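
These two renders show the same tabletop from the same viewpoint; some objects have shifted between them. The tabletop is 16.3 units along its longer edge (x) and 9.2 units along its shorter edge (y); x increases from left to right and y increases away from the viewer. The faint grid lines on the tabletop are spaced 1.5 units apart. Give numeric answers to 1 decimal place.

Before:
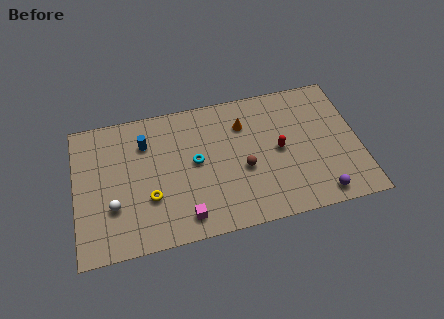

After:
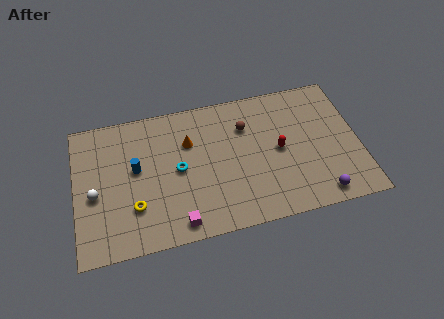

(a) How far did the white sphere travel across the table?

1.4

From (2.1, 3.0) to (1.1, 4.0), the white sphere covered √(1.0² + 1.0²) ≈ 1.4 units.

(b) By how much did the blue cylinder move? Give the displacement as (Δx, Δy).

(-0.6, -1.6)

The blue cylinder started near (4.1, 6.8) and ended near (3.5, 5.2).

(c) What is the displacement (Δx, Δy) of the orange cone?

(-3.2, -0.5)

From the two frames, the orange cone sits at roughly (9.8, 6.8) before and (6.6, 6.3) after.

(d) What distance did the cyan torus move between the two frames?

1.0

From (6.9, 4.9) to (5.9, 4.6), the cyan torus covered √(1.0² + 0.3²) ≈ 1.0 units.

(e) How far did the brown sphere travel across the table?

2.8

From (9.6, 3.8) to (9.9, 6.6), the brown sphere covered √(0.3² + 2.8²) ≈ 2.8 units.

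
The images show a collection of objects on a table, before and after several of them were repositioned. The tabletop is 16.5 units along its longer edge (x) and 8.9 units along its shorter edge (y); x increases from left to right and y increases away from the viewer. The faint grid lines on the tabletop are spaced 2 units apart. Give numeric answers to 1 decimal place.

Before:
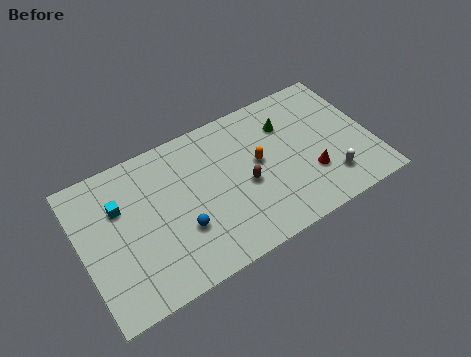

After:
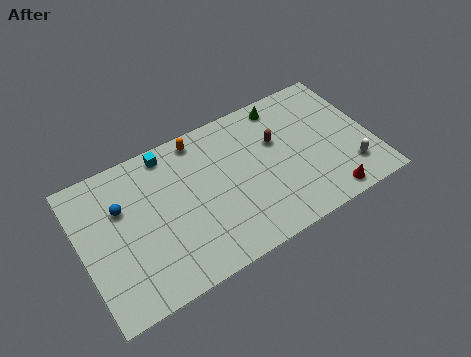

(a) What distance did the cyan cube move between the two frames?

3.6

The cyan cube moved from about (2.3, 6.0) to (5.3, 7.9), a distance of √(3.0² + 1.9²) ≈ 3.6.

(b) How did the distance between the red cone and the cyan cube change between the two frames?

-0.3

They were about 11.0 units apart before and 10.7 after — 0.3 units closer together.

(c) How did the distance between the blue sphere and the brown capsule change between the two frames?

+5.0

The distance was about 3.9 in the first image and 8.9 in the second, so they moved 5.0 units further apart.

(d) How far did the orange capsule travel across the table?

4.2

The orange capsule moved from about (10.1, 4.9) to (7.1, 7.9), a distance of √(3.0² + 3.0²) ≈ 4.2.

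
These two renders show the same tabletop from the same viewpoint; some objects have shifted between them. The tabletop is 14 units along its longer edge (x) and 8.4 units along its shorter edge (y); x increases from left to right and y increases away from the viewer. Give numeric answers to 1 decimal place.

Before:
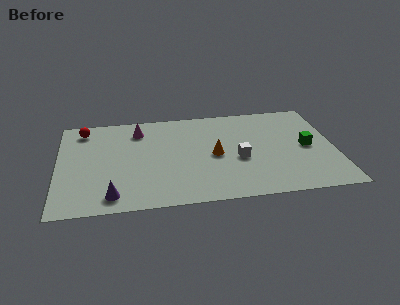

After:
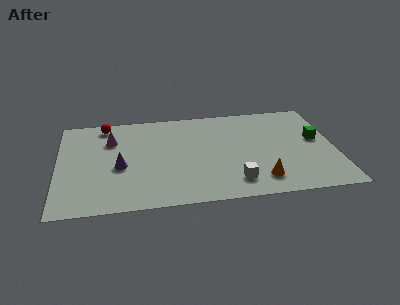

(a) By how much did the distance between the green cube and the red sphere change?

-0.7

Before: roughly 11.7 units apart; after: 11.0. That's 0.7 units closer together.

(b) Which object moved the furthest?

the orange cone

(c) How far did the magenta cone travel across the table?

1.6

The magenta cone was near (4.1, 6.7) before and (2.7, 6.0) after, so it travelled √(1.4² + 0.7²) ≈ 1.6 units.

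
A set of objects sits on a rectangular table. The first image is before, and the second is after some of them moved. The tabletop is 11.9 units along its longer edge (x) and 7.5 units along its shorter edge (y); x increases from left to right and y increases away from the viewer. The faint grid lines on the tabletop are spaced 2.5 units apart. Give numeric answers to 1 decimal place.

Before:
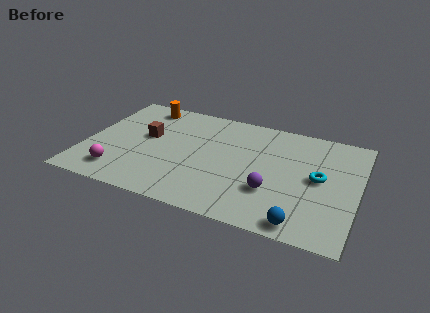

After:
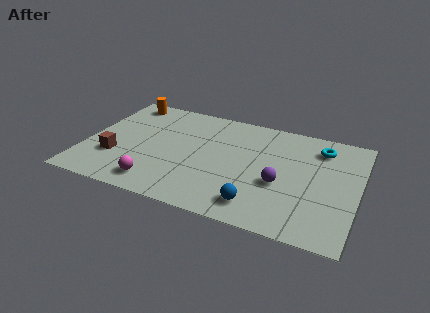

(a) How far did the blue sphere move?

2.0

The blue sphere was near (9.7, 0.8) before and (7.8, 1.3) after, so it travelled √(1.9² + 0.5²) ≈ 2.0 units.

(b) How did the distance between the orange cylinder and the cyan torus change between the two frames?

+0.4

The distance was about 8.4 in the first image and 8.8 in the second, so they moved 0.4 units further apart.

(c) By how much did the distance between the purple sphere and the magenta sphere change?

-1.2

The distance was about 6.7 in the first image and 5.5 in the second, so they moved 1.2 units closer together.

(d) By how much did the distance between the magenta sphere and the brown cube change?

-0.7

Before: roughly 3.0 units apart; after: 2.3. That's 0.7 units closer together.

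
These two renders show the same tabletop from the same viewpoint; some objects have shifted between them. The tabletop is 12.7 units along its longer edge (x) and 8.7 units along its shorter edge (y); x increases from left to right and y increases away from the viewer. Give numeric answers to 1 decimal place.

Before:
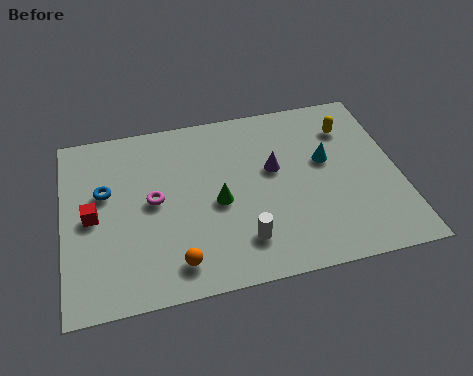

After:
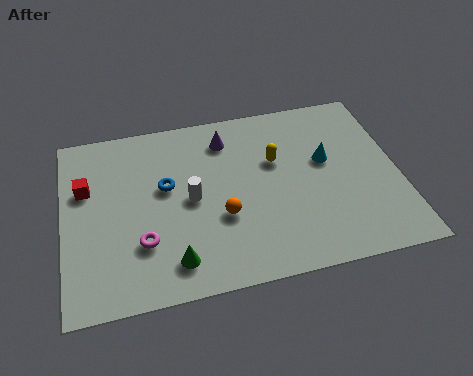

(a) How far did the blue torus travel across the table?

2.3

From (1.6, 5.3) to (3.9, 5.1), the blue torus covered √(2.3² + 0.2²) ≈ 2.3 units.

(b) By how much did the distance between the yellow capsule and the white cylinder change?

-2.9

The distance was about 6.4 in the first image and 3.5 in the second, so they moved 2.9 units closer together.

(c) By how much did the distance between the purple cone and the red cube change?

-1.4

They were about 7.0 units apart before and 5.6 after — 1.4 units closer together.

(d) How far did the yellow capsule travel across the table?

3.1

From (11.0, 6.6) to (8.1, 5.5), the yellow capsule covered √(2.9² + 1.1²) ≈ 3.1 units.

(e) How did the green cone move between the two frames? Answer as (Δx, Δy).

(-1.8, -2.4)

The green cone started near (5.8, 3.9) and ended near (4.0, 1.5).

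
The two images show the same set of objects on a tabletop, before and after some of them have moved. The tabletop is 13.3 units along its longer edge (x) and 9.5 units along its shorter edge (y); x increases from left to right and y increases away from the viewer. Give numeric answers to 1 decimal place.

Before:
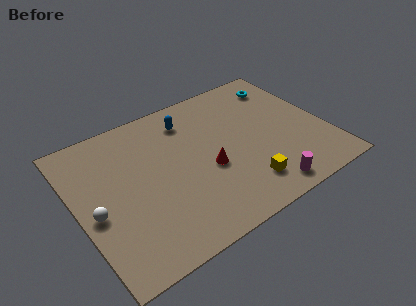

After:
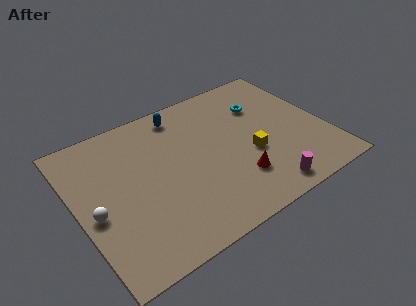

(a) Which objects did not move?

the white sphere and the magenta cylinder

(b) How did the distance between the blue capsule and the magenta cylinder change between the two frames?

+0.7

The distance was about 7.1 in the first image and 7.8 in the second, so they moved 0.7 units further apart.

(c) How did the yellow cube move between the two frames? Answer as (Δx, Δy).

(0.7, 1.8)

From the two frames, the yellow cube sits at roughly (8.4, 1.9) before and (9.1, 3.7) after.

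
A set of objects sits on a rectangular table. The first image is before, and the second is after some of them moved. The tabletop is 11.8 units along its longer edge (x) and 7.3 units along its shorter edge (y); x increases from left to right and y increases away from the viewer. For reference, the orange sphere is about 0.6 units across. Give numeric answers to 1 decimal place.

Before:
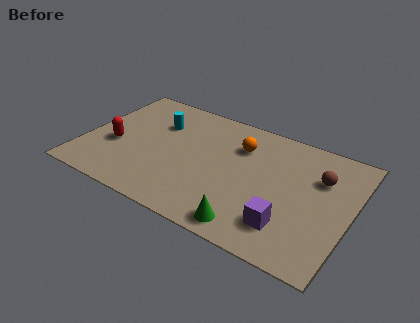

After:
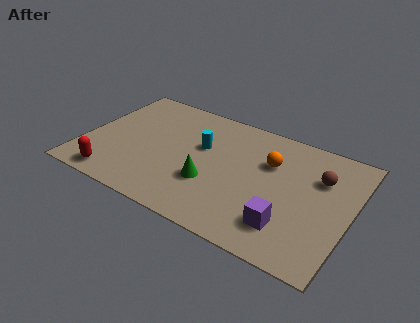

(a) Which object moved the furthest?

the green cone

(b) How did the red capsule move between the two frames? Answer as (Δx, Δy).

(0.3, -2.0)

The red capsule was at about (1.4, 2.9) and moved to about (1.7, 0.9).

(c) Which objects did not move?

the purple cube and the brown sphere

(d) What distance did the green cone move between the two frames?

2.6

The green cone moved from about (7.8, 0.9) to (5.8, 2.5), a distance of √(2.0² + 1.6²) ≈ 2.6.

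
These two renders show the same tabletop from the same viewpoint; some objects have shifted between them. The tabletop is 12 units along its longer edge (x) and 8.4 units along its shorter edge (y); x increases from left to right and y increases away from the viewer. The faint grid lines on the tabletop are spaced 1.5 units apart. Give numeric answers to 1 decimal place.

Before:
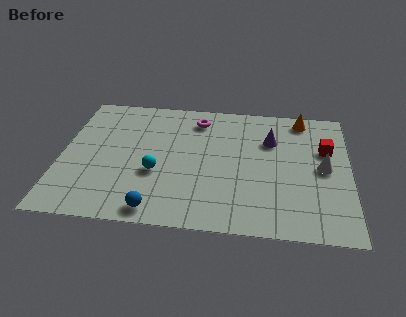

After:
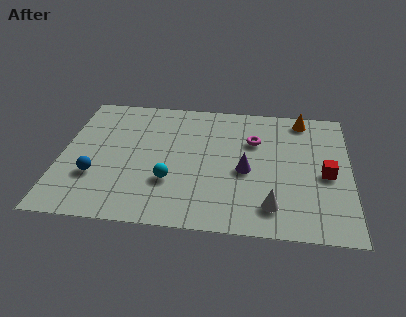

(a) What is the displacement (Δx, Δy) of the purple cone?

(-1.0, -2.1)

The purple cone was at about (8.7, 5.8) and moved to about (7.7, 3.7).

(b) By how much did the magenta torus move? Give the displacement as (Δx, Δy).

(2.4, -1.2)

The magenta torus was at about (5.6, 6.9) and moved to about (8.0, 5.7).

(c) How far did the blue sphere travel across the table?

3.2

The blue sphere was near (4.1, 0.9) before and (1.5, 2.7) after, so it travelled √(2.6² + 1.8²) ≈ 3.2 units.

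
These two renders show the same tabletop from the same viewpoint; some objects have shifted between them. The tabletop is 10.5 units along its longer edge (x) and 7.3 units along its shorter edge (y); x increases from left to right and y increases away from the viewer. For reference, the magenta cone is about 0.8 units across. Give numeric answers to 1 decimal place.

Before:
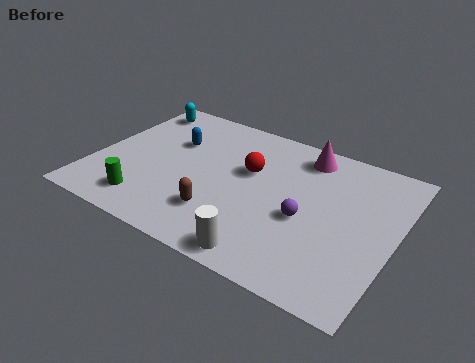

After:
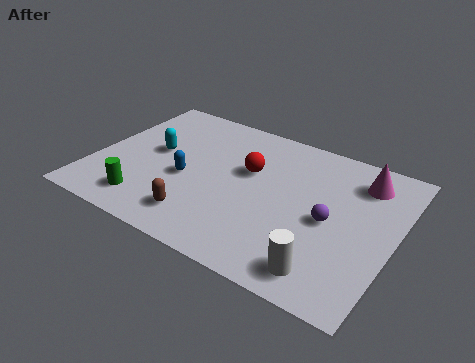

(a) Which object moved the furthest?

the cyan capsule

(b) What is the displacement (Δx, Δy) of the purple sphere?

(0.8, 0.3)

The purple sphere started near (7.5, 3.1) and ended near (8.3, 3.4).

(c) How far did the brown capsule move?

0.8

The brown capsule moved from about (4.7, 1.9) to (4.1, 1.4), a distance of √(0.6² + 0.5²) ≈ 0.8.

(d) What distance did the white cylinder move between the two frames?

2.0

From (6.5, 0.8) to (8.5, 1.1), the white cylinder covered √(2.0² + 0.3²) ≈ 2.0 units.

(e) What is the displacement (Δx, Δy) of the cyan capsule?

(1.1, -2.2)

From the two frames, the cyan capsule sits at roughly (0.9, 6.2) before and (2.0, 4.0) after.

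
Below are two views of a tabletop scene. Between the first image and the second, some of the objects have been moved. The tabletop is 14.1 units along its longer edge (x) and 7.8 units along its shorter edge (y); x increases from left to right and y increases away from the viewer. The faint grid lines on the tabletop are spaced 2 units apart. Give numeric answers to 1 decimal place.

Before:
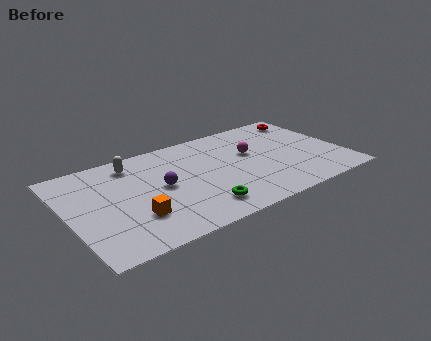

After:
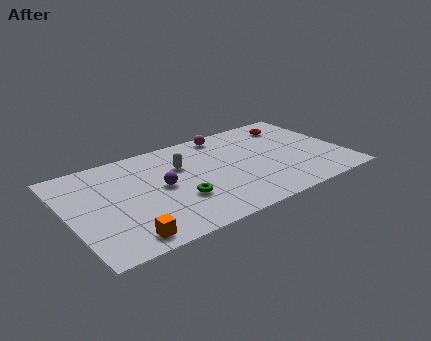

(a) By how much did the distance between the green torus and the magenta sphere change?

+0.8

Before: roughly 4.5 units apart; after: 5.3. That's 0.8 units further apart.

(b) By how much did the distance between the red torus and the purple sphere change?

-0.9

Before: roughly 8.6 units apart; after: 7.7. That's 0.9 units closer together.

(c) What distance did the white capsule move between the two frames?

2.6

The white capsule moved from about (3.6, 6.5) to (5.9, 5.2), a distance of √(2.3² + 1.3²) ≈ 2.6.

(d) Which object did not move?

the purple sphere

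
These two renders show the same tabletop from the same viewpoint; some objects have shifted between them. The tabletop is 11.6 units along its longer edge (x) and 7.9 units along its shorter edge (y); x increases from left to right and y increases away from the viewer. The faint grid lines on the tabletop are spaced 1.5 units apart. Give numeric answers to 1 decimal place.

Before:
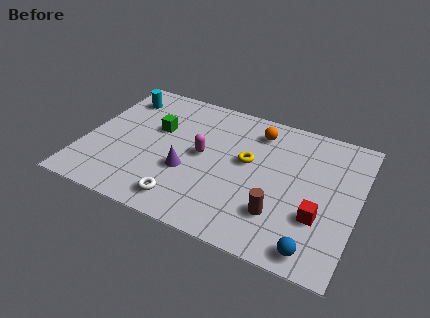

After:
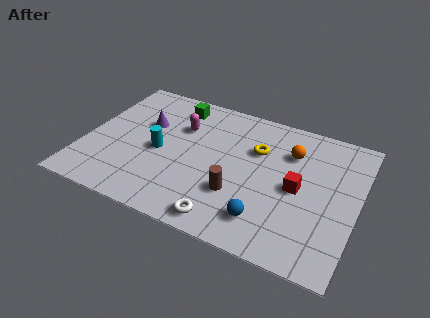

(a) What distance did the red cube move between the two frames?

1.6

From (10.1, 2.6) to (9.1, 3.8), the red cube covered √(1.0² + 1.2²) ≈ 1.6 units.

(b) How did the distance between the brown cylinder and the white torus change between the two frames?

-2.4

They were about 4.0 units apart before and 1.6 after — 2.4 units closer together.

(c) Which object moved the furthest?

the cyan cylinder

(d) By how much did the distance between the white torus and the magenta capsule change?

+2.2

They were about 2.9 units apart before and 5.1 after — 2.2 units further apart.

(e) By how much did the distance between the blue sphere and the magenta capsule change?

-0.4

The distance was about 6.0 in the first image and 5.6 in the second, so they moved 0.4 units closer together.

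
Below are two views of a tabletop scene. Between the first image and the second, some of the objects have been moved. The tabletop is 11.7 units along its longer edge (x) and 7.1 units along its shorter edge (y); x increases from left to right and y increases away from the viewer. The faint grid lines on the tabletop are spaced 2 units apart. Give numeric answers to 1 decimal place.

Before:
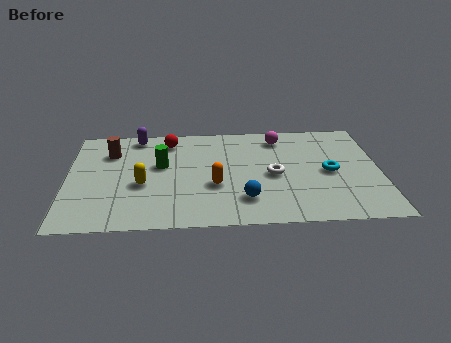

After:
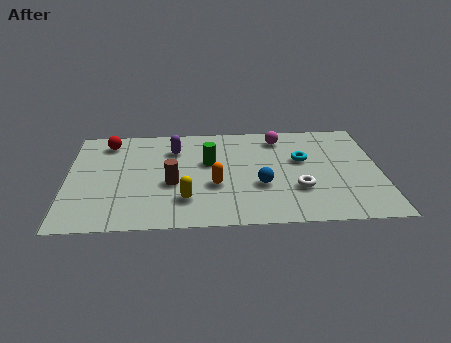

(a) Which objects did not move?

the magenta sphere and the orange capsule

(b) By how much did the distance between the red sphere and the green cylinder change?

+2.4

Before: roughly 1.7 units apart; after: 4.1. That's 2.4 units further apart.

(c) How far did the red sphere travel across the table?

2.3

From (3.8, 5.9) to (1.5, 5.9), the red sphere covered √(2.3² + 0.0²) ≈ 2.3 units.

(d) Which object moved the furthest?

the brown cylinder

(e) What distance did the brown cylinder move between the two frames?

3.3

From (1.6, 5.2) to (3.9, 2.9), the brown cylinder covered √(2.3² + 2.3²) ≈ 3.3 units.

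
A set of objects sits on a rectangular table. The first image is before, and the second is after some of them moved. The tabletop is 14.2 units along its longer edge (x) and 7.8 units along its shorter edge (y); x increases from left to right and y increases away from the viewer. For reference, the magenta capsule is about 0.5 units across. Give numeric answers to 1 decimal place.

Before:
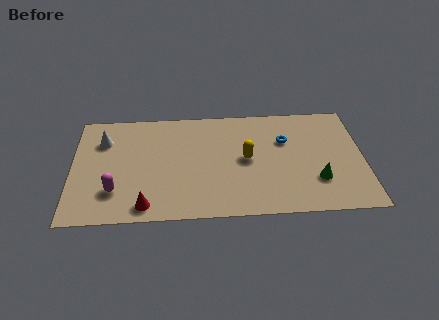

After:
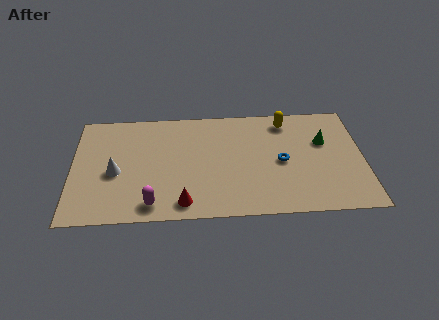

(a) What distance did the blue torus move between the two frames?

1.5

The blue torus moved from about (10.4, 5.2) to (10.2, 3.7), a distance of √(0.2² + 1.5²) ≈ 1.5.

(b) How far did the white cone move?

2.4

From (1.5, 5.7) to (2.1, 3.4), the white cone covered √(0.6² + 2.3²) ≈ 2.4 units.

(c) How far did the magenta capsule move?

2.1

The magenta capsule moved from about (2.1, 2.1) to (3.9, 1.1), a distance of √(1.8² + 1.0²) ≈ 2.1.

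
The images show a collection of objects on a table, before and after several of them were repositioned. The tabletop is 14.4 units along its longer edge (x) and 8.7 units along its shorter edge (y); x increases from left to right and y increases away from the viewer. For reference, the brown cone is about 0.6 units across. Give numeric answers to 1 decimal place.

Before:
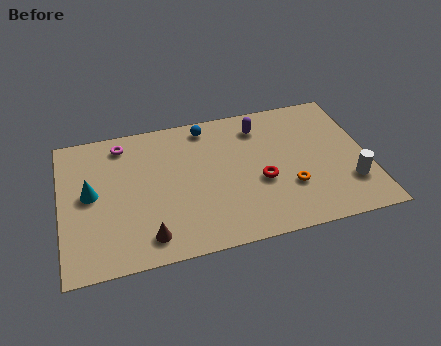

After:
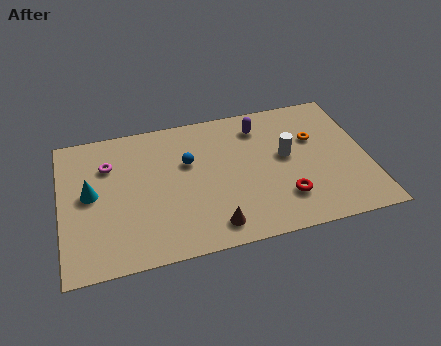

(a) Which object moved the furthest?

the white cylinder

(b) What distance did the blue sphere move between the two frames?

2.3

From (7.0, 7.6) to (6.0, 5.5), the blue sphere covered √(1.0² + 2.1²) ≈ 2.3 units.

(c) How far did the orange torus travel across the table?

3.1

From (10.6, 2.8) to (12.0, 5.6), the orange torus covered √(1.4² + 2.8²) ≈ 3.1 units.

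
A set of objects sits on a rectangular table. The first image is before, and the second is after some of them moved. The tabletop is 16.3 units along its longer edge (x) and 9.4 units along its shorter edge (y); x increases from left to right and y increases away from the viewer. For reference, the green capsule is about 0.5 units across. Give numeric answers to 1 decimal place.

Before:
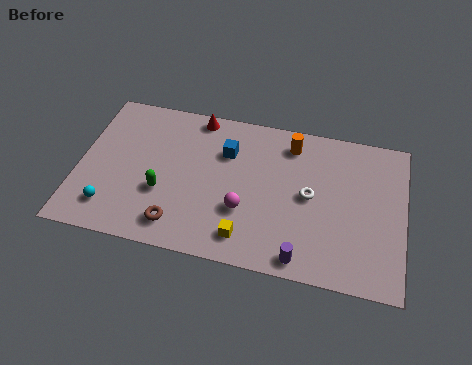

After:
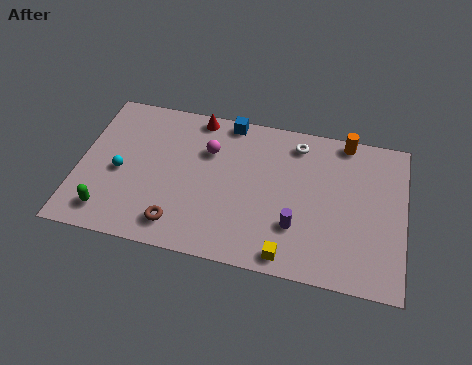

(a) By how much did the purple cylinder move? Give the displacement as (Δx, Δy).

(-0.4, 1.8)

From the two frames, the purple cylinder sits at roughly (11.4, 1.0) before and (11.0, 2.8) after.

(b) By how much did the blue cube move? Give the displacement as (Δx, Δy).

(0.0, 2.0)

The blue cube started near (7.3, 6.6) and ended near (7.3, 8.6).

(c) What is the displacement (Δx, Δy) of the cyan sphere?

(0.3, 2.3)

The cyan sphere started near (1.8, 1.9) and ended near (2.1, 4.2).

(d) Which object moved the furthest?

the magenta sphere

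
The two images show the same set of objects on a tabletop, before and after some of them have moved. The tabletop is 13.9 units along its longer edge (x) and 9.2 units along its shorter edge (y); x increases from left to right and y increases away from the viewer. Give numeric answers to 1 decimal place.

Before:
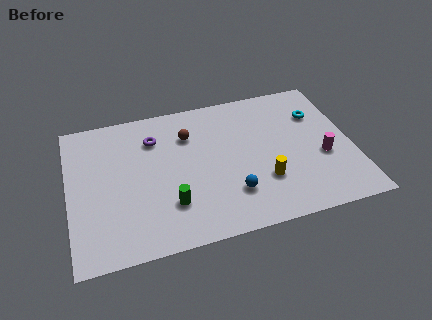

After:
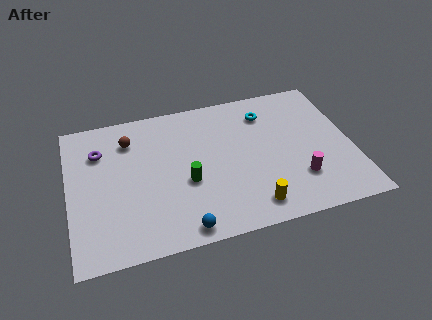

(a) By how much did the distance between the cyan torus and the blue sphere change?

+1.6

They were about 6.2 units apart before and 7.8 after — 1.6 units further apart.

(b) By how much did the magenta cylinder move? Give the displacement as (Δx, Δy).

(-1.3, -1.1)

The magenta cylinder was at about (12.4, 3.6) and moved to about (11.1, 2.5).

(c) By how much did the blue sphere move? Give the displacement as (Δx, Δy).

(-2.5, -1.5)

The blue sphere was at about (7.8, 2.4) and moved to about (5.3, 0.9).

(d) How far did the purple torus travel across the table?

2.7

The purple torus moved from about (4.3, 6.9) to (1.6, 6.7), a distance of √(2.7² + 0.2²) ≈ 2.7.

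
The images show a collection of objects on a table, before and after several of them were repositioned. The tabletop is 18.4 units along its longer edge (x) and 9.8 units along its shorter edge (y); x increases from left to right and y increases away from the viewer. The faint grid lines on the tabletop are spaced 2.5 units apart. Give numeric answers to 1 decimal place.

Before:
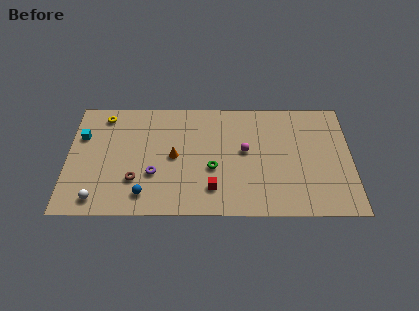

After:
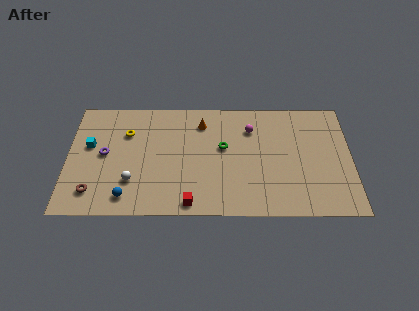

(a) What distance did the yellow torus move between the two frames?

2.1

The yellow torus was near (2.3, 8.4) before and (3.8, 6.9) after, so it travelled √(1.5² + 1.5²) ≈ 2.1 units.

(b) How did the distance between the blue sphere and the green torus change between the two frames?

+2.6

Before: roughly 4.9 units apart; after: 7.5. That's 2.6 units further apart.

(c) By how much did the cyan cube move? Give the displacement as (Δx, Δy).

(0.5, -0.8)

The cyan cube started near (0.9, 6.6) and ended near (1.4, 5.8).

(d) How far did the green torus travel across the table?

1.9

The green torus was near (9.4, 3.9) before and (10.1, 5.7) after, so it travelled √(0.7² + 1.8²) ≈ 1.9 units.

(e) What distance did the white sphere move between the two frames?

2.7

The white sphere was near (2.0, 1.3) before and (4.2, 2.8) after, so it travelled √(2.2² + 1.5²) ≈ 2.7 units.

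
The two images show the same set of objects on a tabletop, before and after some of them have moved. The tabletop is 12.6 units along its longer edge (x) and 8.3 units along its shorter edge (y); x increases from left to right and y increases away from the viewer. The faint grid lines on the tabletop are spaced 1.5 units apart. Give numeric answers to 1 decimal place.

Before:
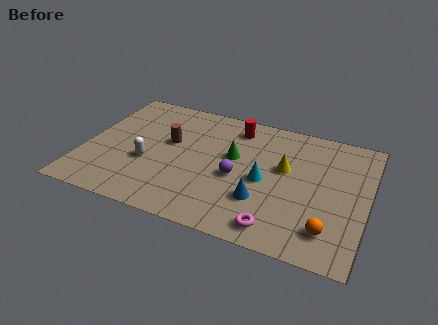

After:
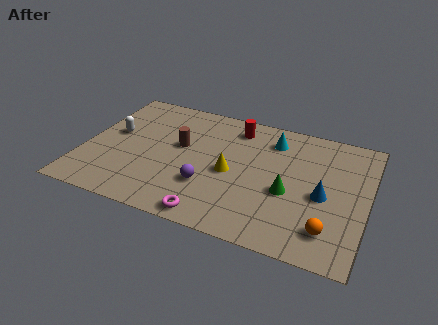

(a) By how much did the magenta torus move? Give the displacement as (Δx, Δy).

(-2.8, -0.3)

The magenta torus was at about (8.9, 1.1) and moved to about (6.1, 0.8).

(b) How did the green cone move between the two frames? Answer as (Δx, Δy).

(2.6, -1.5)

The green cone was at about (6.6, 4.9) and moved to about (9.2, 3.4).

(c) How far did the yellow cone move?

2.5

From (8.9, 4.9) to (6.6, 3.8), the yellow cone covered √(2.3² + 1.1²) ≈ 2.5 units.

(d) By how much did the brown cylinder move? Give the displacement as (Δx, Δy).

(0.5, -0.1)

From the two frames, the brown cylinder sits at roughly (3.7, 4.9) before and (4.2, 4.8) after.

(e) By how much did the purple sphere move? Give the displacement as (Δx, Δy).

(-1.2, -1.0)

From the two frames, the purple sphere sits at roughly (6.9, 3.6) before and (5.7, 2.6) after.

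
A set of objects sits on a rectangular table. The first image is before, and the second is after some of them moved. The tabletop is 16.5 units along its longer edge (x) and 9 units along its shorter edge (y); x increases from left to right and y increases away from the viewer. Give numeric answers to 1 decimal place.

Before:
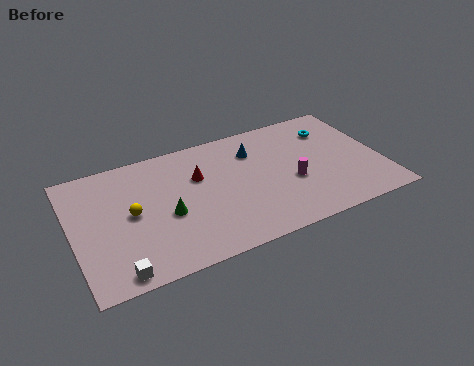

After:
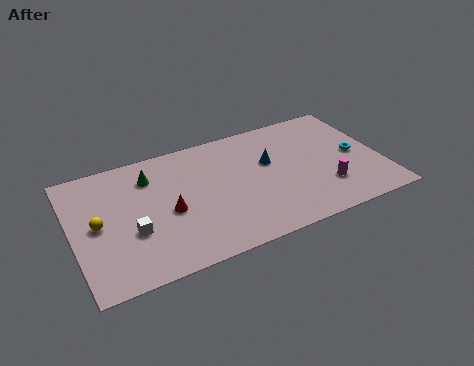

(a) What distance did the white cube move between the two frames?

2.6

From (2.0, 0.9) to (3.0, 3.3), the white cube covered √(1.0² + 2.4²) ≈ 2.6 units.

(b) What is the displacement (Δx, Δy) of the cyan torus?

(1.0, -2.4)

The cyan torus started near (14.2, 6.8) and ended near (15.2, 4.4).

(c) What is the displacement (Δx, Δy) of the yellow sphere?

(-1.8, -0.1)

The yellow sphere started near (3.1, 4.6) and ended near (1.3, 4.5).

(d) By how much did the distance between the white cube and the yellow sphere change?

-1.8

The distance was about 3.9 in the first image and 2.1 in the second, so they moved 1.8 units closer together.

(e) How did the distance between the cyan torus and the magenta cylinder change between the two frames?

-1.4

Before: roughly 4.1 units apart; after: 2.7. That's 1.4 units closer together.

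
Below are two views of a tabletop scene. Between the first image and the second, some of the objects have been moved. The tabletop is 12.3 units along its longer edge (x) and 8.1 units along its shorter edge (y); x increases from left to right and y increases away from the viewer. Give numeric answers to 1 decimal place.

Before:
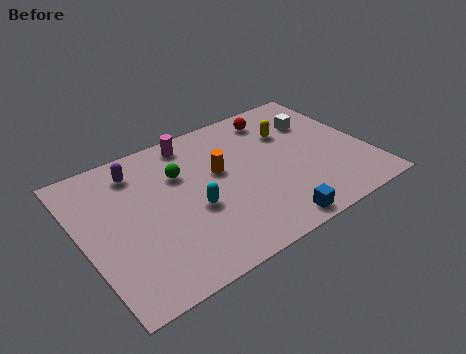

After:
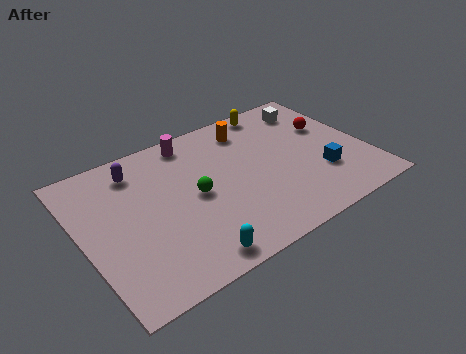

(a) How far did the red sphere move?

2.7

The red sphere was near (8.9, 6.8) before and (11.0, 5.1) after, so it travelled √(2.1² + 1.7²) ≈ 2.7 units.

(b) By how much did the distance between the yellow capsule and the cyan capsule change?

+2.9

The distance was about 5.2 in the first image and 8.1 in the second, so they moved 2.9 units further apart.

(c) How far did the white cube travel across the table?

0.9

The white cube moved from about (10.5, 5.7) to (10.6, 6.6), a distance of √(0.1² + 0.9²) ≈ 0.9.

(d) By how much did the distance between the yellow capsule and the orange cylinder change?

-1.9

They were about 3.4 units apart before and 1.5 after — 1.9 units closer together.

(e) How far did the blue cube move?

3.1

From (7.5, 0.8) to (10.1, 2.5), the blue cube covered √(2.6² + 1.7²) ≈ 3.1 units.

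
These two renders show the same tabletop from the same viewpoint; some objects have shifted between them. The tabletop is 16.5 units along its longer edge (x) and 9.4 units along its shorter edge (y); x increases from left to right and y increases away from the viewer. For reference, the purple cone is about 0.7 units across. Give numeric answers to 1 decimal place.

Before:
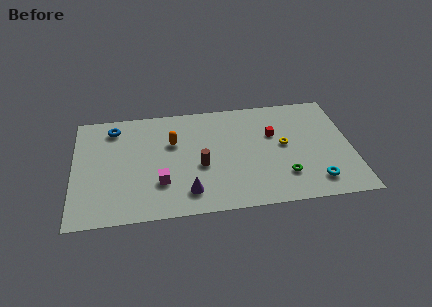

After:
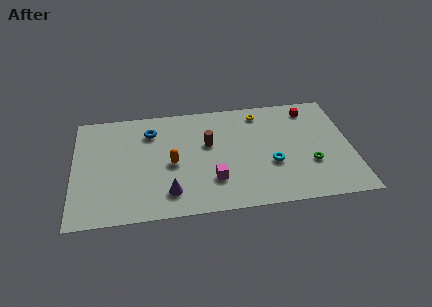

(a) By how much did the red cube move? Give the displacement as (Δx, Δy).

(2.3, 1.9)

The red cube was at about (11.9, 6.0) and moved to about (14.2, 7.9).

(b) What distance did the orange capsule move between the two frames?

1.8

The orange capsule was near (5.9, 6.1) before and (5.8, 4.3) after, so it travelled √(0.1² + 1.8²) ≈ 1.8 units.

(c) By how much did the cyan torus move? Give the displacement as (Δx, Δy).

(-2.5, 1.8)

The cyan torus was at about (14.2, 1.7) and moved to about (11.7, 3.5).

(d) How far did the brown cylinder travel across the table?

1.9

From (7.5, 3.9) to (8.0, 5.7), the brown cylinder covered √(0.5² + 1.8²) ≈ 1.9 units.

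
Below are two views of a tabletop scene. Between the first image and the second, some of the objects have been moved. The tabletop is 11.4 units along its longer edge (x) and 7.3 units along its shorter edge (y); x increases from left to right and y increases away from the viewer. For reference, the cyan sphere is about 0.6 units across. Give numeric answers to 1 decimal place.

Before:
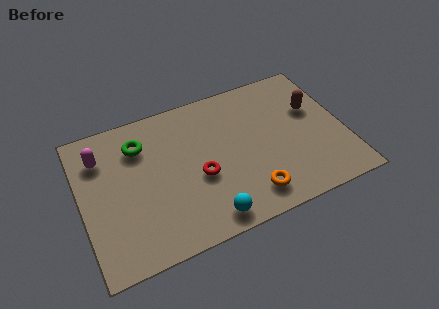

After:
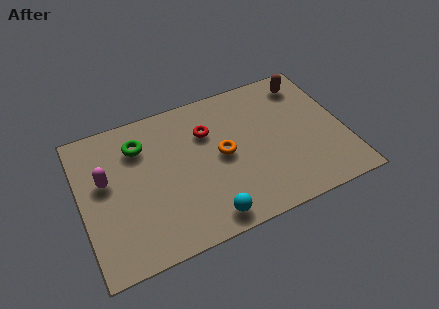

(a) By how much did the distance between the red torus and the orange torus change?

-1.1

The distance was about 2.6 in the first image and 1.5 in the second, so they moved 1.1 units closer together.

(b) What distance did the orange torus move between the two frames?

2.6

From (7.0, 1.3) to (6.1, 3.7), the orange torus covered √(0.9² + 2.4²) ≈ 2.6 units.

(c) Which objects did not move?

the cyan sphere and the green torus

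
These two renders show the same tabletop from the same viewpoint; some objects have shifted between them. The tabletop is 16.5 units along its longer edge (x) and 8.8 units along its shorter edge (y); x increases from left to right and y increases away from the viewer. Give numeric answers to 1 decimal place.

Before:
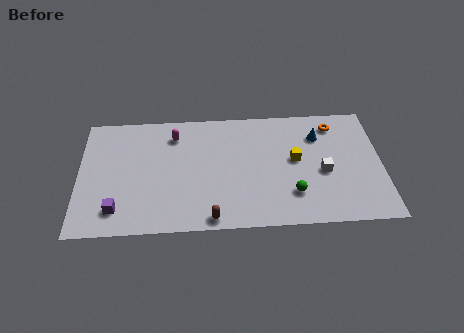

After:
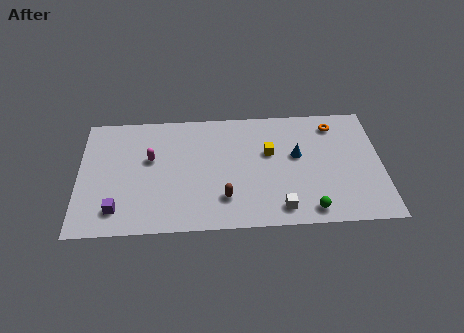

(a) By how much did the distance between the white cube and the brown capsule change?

-3.7

The distance was about 6.8 in the first image and 3.1 in the second, so they moved 3.7 units closer together.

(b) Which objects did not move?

the purple cube and the orange torus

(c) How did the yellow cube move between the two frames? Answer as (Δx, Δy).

(-1.4, 0.6)

The yellow cube started near (11.8, 4.8) and ended near (10.4, 5.4).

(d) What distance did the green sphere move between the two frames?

1.5

From (11.6, 2.3) to (12.5, 1.1), the green sphere covered √(0.9² + 1.2²) ≈ 1.5 units.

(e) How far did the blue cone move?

1.8

From (13.1, 6.5) to (11.9, 5.1), the blue cone covered √(1.2² + 1.4²) ≈ 1.8 units.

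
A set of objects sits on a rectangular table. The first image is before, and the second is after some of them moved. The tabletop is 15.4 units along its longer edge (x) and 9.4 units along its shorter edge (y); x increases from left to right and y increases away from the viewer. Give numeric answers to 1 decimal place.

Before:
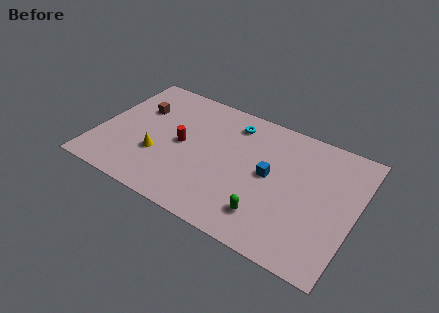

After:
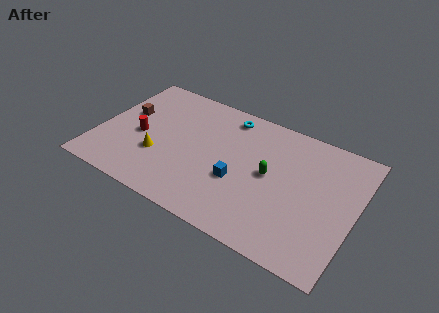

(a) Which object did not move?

the yellow cone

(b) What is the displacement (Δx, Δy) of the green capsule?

(-0.3, 2.9)

The green capsule started near (10.6, 2.0) and ended near (10.3, 4.9).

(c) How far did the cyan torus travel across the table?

0.6

The cyan torus was near (7.7, 7.7) before and (7.3, 8.1) after, so it travelled √(0.4² + 0.4²) ≈ 0.6 units.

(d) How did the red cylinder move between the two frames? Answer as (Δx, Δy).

(-2.5, -0.5)

The red cylinder was at about (5.0, 4.7) and moved to about (2.5, 4.2).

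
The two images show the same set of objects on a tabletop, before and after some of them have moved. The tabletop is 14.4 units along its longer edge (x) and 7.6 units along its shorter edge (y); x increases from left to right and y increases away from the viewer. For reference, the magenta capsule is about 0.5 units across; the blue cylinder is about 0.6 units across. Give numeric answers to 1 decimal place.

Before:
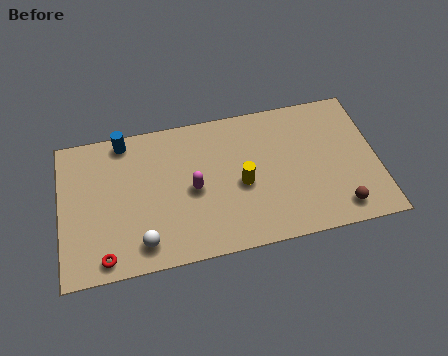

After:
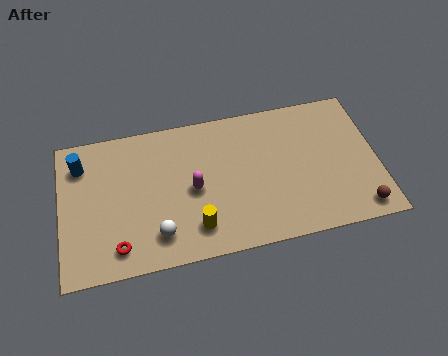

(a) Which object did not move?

the magenta capsule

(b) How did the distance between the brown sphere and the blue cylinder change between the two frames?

+2.3

The distance was about 11.0 in the first image and 13.3 in the second, so they moved 2.3 units further apart.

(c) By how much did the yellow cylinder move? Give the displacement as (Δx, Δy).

(-2.2, -1.8)

The yellow cylinder was at about (8.2, 3.4) and moved to about (6.0, 1.6).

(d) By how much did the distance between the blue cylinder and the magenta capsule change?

+1.1

The distance was about 4.4 in the first image and 5.5 in the second, so they moved 1.1 units further apart.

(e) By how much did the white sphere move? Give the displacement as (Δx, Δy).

(0.7, 0.3)

The white sphere started near (3.6, 1.3) and ended near (4.3, 1.6).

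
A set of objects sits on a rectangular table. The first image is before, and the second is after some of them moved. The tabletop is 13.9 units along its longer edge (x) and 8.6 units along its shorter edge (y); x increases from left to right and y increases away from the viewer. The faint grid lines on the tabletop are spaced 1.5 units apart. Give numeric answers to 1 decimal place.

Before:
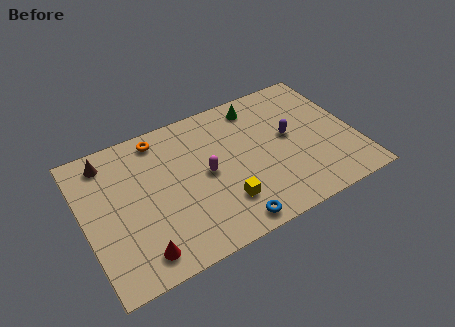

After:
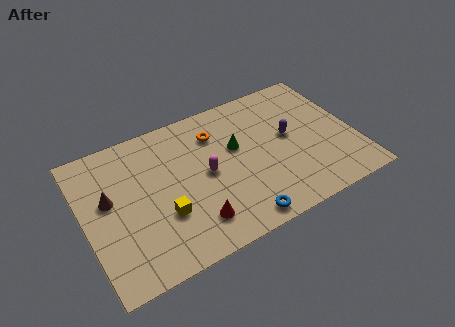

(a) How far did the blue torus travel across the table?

0.5

From (6.9, 0.9) to (7.4, 0.9), the blue torus covered √(0.5² + 0.0²) ≈ 0.5 units.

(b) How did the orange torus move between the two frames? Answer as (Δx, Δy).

(2.8, -1.0)

The orange torus was at about (4.2, 7.5) and moved to about (7.0, 6.5).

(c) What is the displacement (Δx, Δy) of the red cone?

(2.8, 0.5)

From the two frames, the red cone sits at roughly (2.4, 1.3) before and (5.2, 1.8) after.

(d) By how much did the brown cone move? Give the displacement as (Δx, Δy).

(-0.2, -2.3)

The brown cone started near (1.5, 7.3) and ended near (1.3, 5.0).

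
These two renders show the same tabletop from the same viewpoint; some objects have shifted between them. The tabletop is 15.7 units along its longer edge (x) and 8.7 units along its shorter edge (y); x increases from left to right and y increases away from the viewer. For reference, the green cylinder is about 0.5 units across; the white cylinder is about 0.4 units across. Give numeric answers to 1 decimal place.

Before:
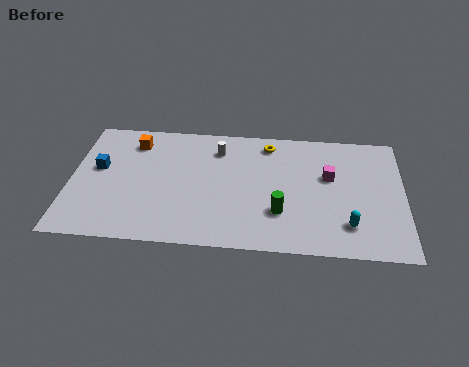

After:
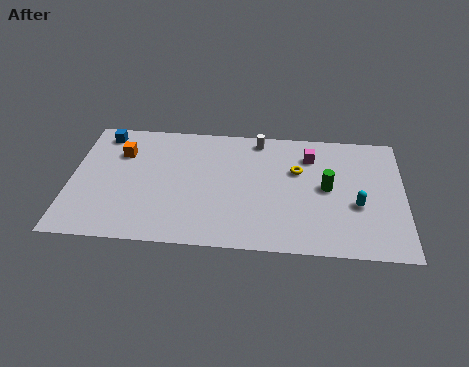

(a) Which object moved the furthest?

the green cylinder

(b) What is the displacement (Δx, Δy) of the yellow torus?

(1.4, -1.8)

The yellow torus was at about (9.3, 7.4) and moved to about (10.7, 5.6).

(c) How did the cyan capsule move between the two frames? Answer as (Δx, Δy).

(0.4, 1.4)

The cyan capsule was at about (13.1, 2.0) and moved to about (13.5, 3.4).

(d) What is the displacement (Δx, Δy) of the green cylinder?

(2.2, 1.9)

From the two frames, the green cylinder sits at roughly (9.9, 2.6) before and (12.1, 4.5) after.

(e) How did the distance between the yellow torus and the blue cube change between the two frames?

+1.1

The distance was about 8.4 in the first image and 9.5 in the second, so they moved 1.1 units further apart.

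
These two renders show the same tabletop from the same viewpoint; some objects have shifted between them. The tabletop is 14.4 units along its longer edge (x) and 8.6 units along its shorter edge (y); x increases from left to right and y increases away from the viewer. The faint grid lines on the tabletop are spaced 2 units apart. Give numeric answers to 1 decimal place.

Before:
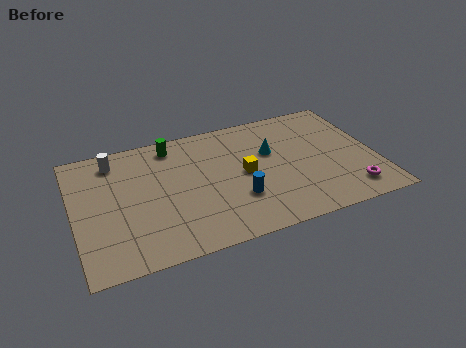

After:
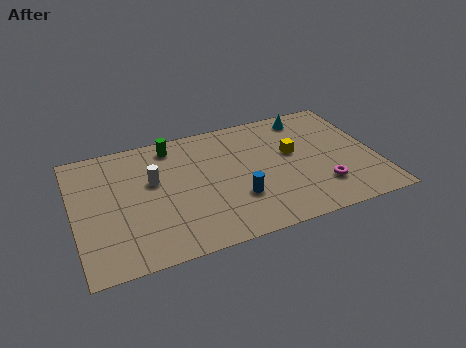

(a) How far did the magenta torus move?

1.5

The magenta torus moved from about (12.9, 1.5) to (11.6, 2.2), a distance of √(1.3² + 0.7²) ≈ 1.5.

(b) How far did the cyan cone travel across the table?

2.8

From (9.5, 5.4) to (11.5, 7.4), the cyan cone covered √(2.0² + 2.0²) ≈ 2.8 units.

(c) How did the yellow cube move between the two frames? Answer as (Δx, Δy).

(2.4, 0.7)

The yellow cube started near (8.1, 4.3) and ended near (10.5, 5.0).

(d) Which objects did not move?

the blue cylinder and the green cylinder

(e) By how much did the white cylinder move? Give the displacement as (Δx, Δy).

(1.7, -2.0)

From the two frames, the white cylinder sits at roughly (2.1, 7.2) before and (3.8, 5.2) after.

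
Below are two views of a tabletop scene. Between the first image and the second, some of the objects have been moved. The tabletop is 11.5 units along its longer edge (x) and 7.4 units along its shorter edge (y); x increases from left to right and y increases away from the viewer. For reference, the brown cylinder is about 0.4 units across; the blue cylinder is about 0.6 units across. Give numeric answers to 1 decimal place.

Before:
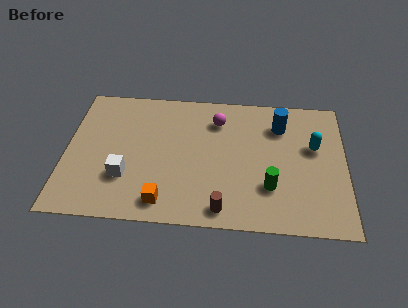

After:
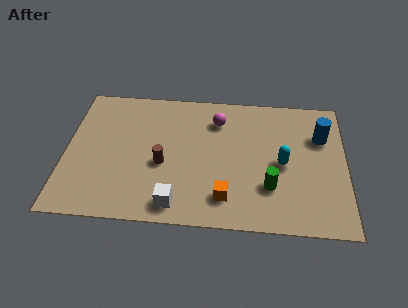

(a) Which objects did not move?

the magenta sphere and the green cylinder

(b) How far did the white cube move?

2.5

The white cube was near (2.5, 2.3) before and (4.6, 1.0) after, so it travelled √(2.1² + 1.3²) ≈ 2.5 units.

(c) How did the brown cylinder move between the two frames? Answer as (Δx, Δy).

(-2.5, 2.2)

The brown cylinder started near (6.5, 0.9) and ended near (4.0, 3.1).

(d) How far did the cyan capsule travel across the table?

1.6

From (10.2, 4.5) to (8.9, 3.5), the cyan capsule covered √(1.3² + 1.0²) ≈ 1.6 units.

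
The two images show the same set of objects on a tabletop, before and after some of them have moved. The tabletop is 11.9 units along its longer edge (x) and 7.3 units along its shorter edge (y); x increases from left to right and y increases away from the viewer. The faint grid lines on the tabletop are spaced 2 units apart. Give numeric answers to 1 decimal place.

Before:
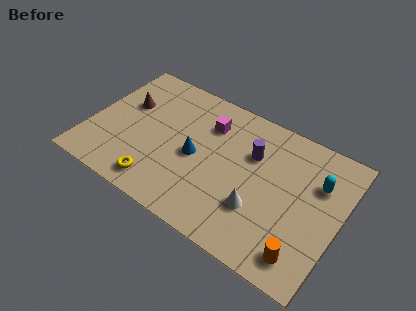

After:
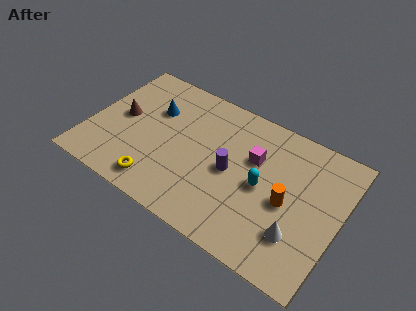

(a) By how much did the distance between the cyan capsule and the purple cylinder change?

-1.6

Before: roughly 3.1 units apart; after: 1.5. That's 1.6 units closer together.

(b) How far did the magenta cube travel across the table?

2.4

From (5.4, 5.4) to (7.7, 4.7), the magenta cube covered √(2.3² + 0.7²) ≈ 2.4 units.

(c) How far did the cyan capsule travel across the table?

2.8

The cyan capsule moved from about (10.7, 5.0) to (8.3, 3.5), a distance of √(2.4² + 1.5²) ≈ 2.8.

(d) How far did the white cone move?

1.9

The white cone moved from about (8.3, 2.3) to (10.2, 2.0), a distance of √(1.9² + 0.3²) ≈ 1.9.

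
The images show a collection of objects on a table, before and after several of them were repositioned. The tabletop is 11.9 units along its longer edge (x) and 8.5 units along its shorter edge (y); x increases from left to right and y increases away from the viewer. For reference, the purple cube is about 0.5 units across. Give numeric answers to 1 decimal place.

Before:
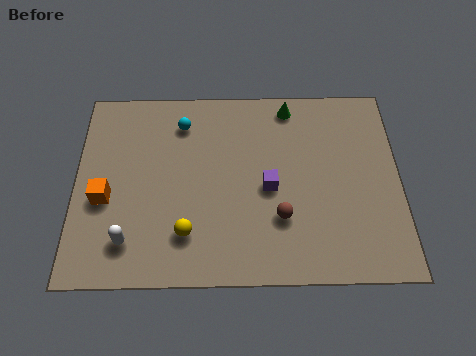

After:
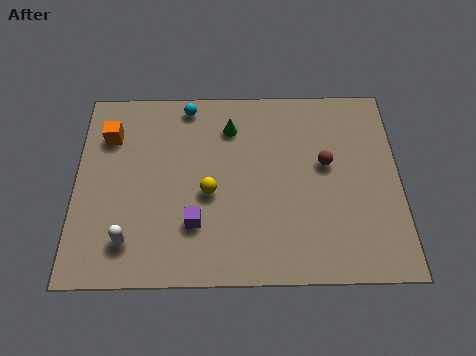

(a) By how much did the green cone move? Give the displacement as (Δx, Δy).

(-2.2, -0.9)

From the two frames, the green cone sits at roughly (7.9, 7.5) before and (5.7, 6.6) after.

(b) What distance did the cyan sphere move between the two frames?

0.8

The cyan sphere moved from about (3.9, 6.8) to (4.1, 7.6), a distance of √(0.2² + 0.8²) ≈ 0.8.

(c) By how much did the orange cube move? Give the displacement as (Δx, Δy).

(0.1, 2.8)

The orange cube started near (1.1, 3.5) and ended near (1.2, 6.3).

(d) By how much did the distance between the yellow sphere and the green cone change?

-3.7

They were about 6.7 units apart before and 3.0 after — 3.7 units closer together.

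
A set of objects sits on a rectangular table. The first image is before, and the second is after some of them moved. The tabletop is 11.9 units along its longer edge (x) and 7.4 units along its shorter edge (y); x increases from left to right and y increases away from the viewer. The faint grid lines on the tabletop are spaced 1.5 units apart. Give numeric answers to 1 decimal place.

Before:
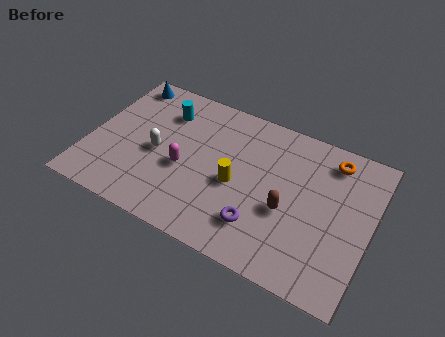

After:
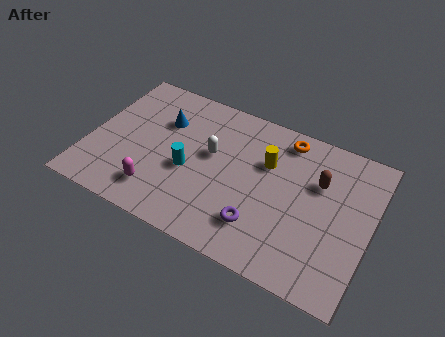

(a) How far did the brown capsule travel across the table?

2.2

The brown capsule moved from about (8.5, 3.0) to (9.6, 4.9), a distance of √(1.1² + 1.9²) ≈ 2.2.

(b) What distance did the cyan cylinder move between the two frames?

2.9

The cyan cylinder was near (2.9, 5.6) before and (4.3, 3.1) after, so it travelled √(1.4² + 2.5²) ≈ 2.9 units.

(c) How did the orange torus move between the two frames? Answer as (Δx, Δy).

(-2.0, 0.2)

From the two frames, the orange torus sits at roughly (10.0, 6.2) before and (8.0, 6.4) after.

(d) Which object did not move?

the purple torus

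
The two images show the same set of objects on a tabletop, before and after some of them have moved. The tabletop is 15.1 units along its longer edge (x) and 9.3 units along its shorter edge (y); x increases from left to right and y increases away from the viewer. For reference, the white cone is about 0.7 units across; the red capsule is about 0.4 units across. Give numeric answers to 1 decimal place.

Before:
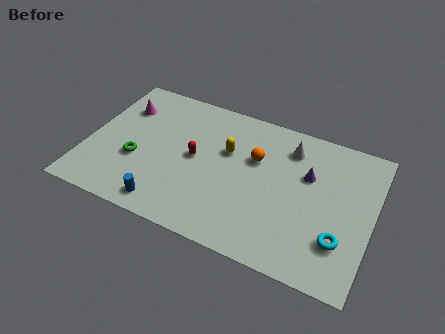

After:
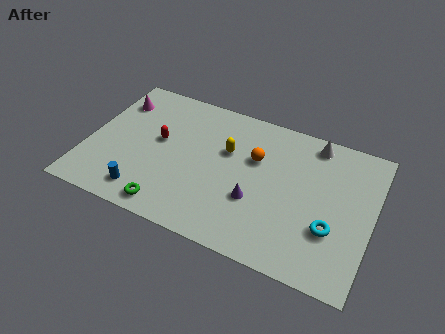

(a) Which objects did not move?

the orange sphere and the yellow capsule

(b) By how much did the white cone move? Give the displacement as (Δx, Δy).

(1.2, 0.8)

The white cone started near (10.5, 7.4) and ended near (11.7, 8.2).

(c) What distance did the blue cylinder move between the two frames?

1.2

The blue cylinder was near (4.6, 1.2) before and (3.4, 1.5) after, so it travelled √(1.2² + 0.3²) ≈ 1.2 units.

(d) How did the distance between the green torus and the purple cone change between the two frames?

-4.4

They were about 9.2 units apart before and 4.8 after — 4.4 units closer together.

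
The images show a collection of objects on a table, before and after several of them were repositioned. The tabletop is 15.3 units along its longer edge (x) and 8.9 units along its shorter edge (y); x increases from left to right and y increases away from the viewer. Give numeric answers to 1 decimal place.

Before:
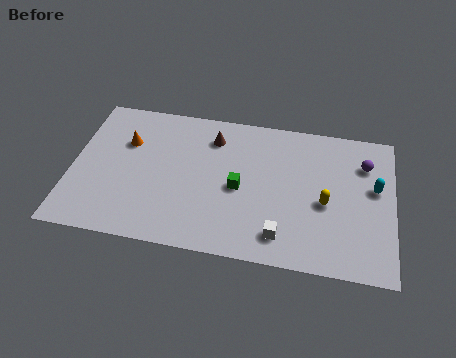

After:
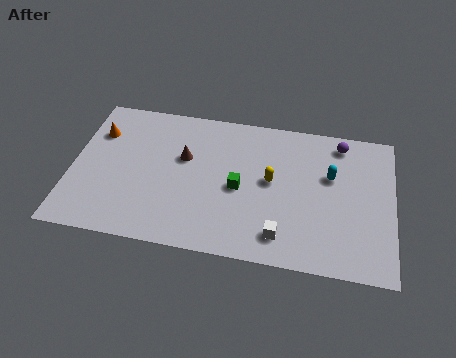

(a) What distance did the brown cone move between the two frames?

2.0

The brown cone was near (6.6, 7.0) before and (5.3, 5.5) after, so it travelled √(1.3² + 1.5²) ≈ 2.0 units.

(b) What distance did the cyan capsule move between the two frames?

2.1

The cyan capsule was near (14.4, 5.2) before and (12.3, 5.6) after, so it travelled √(2.1² + 0.4²) ≈ 2.1 units.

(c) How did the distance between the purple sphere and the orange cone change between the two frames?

+0.3

They were about 11.4 units apart before and 11.7 after — 0.3 units further apart.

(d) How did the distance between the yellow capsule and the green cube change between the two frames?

-2.4

They were about 4.1 units apart before and 1.7 after — 2.4 units closer together.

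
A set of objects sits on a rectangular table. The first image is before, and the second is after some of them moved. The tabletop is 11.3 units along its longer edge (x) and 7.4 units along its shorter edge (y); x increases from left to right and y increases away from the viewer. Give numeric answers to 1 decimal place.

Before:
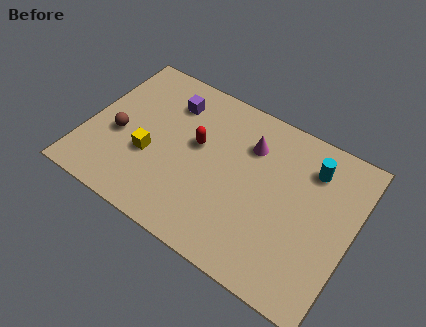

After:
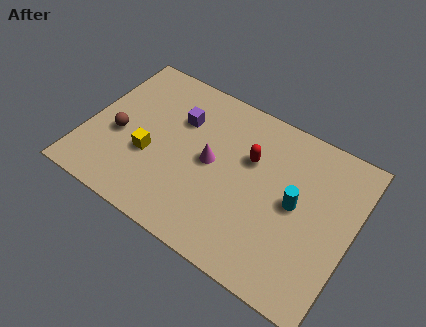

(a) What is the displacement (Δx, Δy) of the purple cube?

(0.5, -0.6)

The purple cube started near (3.2, 5.7) and ended near (3.7, 5.1).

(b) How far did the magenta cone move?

2.1

The magenta cone was near (6.7, 5.4) before and (5.3, 3.8) after, so it travelled √(1.4² + 1.6²) ≈ 2.1 units.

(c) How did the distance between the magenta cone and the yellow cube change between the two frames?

-2.0

Before: roughly 4.7 units apart; after: 2.7. That's 2.0 units closer together.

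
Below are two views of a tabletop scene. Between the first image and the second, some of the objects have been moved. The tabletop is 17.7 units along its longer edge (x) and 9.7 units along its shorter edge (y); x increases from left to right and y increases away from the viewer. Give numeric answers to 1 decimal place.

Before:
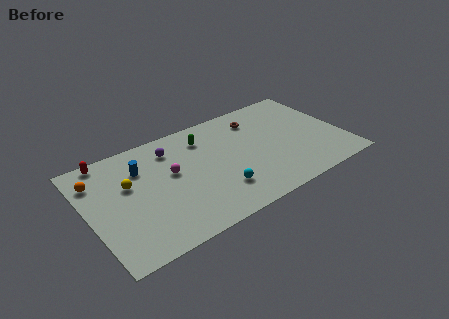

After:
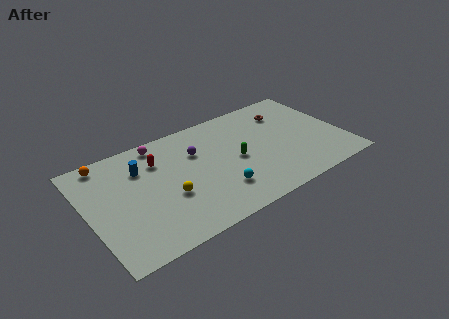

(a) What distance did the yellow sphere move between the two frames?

3.3

From (2.9, 6.0) to (5.3, 3.7), the yellow sphere covered √(2.4² + 2.3²) ≈ 3.3 units.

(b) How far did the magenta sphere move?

3.0

From (5.8, 5.6) to (5.4, 8.6), the magenta sphere covered √(0.4² + 3.0²) ≈ 3.0 units.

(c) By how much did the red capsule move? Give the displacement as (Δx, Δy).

(3.3, -1.8)

The red capsule was at about (1.8, 8.9) and moved to about (5.1, 7.1).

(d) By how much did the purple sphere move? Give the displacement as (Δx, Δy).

(1.6, -1.1)

From the two frames, the purple sphere sits at roughly (6.1, 7.7) before and (7.7, 6.6) after.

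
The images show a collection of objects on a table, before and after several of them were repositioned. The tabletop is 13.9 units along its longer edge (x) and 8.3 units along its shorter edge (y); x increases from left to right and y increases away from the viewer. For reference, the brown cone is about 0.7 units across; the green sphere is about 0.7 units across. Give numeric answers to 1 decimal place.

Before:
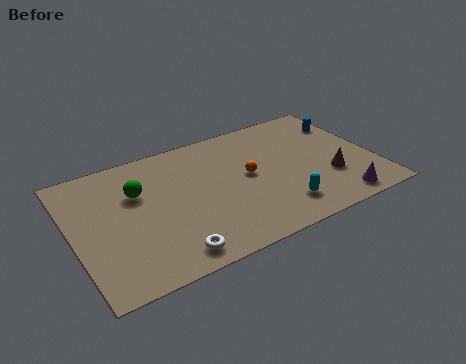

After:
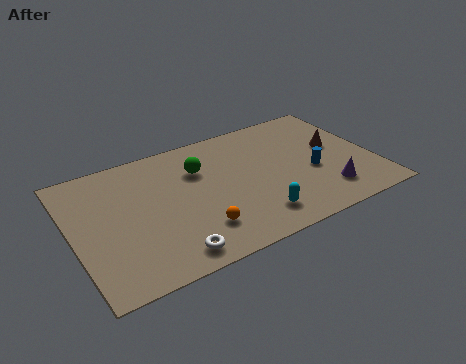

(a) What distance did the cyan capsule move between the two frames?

1.2

The cyan capsule was near (9.2, 1.7) before and (8.0, 1.6) after, so it travelled √(1.2² + 0.1²) ≈ 1.2 units.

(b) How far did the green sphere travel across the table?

2.9

The green sphere was near (3.1, 5.5) before and (6.0, 5.8) after, so it travelled √(2.9² + 0.3²) ≈ 2.9 units.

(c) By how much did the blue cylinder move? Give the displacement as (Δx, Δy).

(-2.1, -2.8)

The blue cylinder started near (13.1, 6.2) and ended near (11.0, 3.4).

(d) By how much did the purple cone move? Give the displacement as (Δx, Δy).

(-0.4, 0.8)

From the two frames, the purple cone sits at roughly (11.8, 1.0) before and (11.4, 1.8) after.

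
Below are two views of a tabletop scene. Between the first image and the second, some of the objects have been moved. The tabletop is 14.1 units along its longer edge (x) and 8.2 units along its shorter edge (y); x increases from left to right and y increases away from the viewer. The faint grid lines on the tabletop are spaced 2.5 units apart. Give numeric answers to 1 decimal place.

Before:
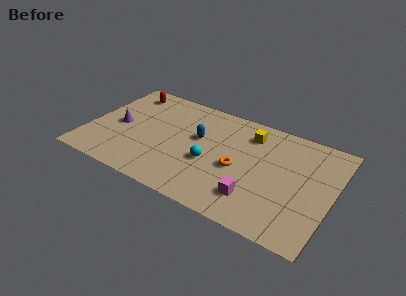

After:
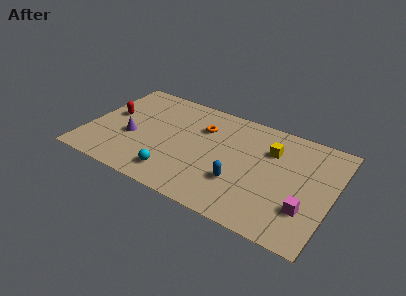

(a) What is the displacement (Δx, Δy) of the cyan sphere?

(-1.8, -1.8)

The cyan sphere started near (7.2, 3.3) and ended near (5.4, 1.5).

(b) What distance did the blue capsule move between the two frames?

3.5

From (6.3, 4.9) to (9.0, 2.6), the blue capsule covered √(2.7² + 2.3²) ≈ 3.5 units.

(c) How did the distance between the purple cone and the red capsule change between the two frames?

-1.1

The distance was about 3.0 in the first image and 1.9 in the second, so they moved 1.1 units closer together.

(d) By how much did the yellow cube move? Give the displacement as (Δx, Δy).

(1.3, -0.7)

The yellow cube was at about (9.1, 6.5) and moved to about (10.4, 5.8).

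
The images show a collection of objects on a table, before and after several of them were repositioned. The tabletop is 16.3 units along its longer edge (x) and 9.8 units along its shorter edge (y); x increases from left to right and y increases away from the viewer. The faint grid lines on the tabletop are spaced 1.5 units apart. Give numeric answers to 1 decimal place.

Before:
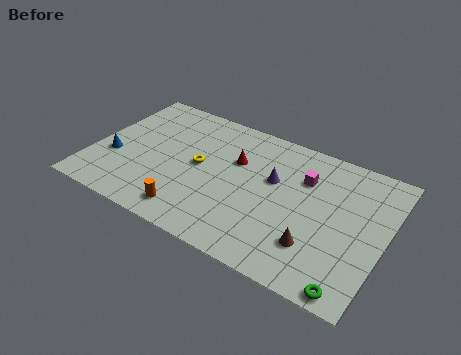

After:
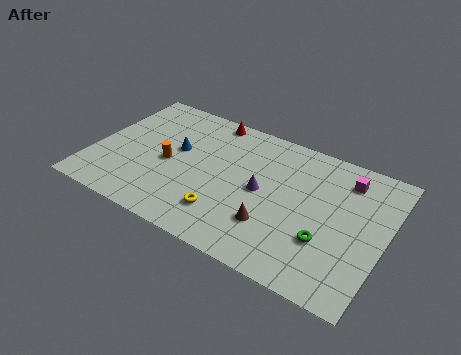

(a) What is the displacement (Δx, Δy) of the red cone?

(-1.9, 2.5)

The red cone started near (7.8, 6.4) and ended near (5.9, 8.9).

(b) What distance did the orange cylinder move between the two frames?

3.5

From (6.0, 1.5) to (4.2, 4.5), the orange cylinder covered √(1.8² + 3.0²) ≈ 3.5 units.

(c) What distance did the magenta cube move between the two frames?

2.4

The magenta cube moved from about (11.6, 6.9) to (13.8, 7.9), a distance of √(2.2² + 1.0²) ≈ 2.4.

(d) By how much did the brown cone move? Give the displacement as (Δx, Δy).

(-2.4, 0.2)

The brown cone was at about (12.8, 2.6) and moved to about (10.4, 2.8).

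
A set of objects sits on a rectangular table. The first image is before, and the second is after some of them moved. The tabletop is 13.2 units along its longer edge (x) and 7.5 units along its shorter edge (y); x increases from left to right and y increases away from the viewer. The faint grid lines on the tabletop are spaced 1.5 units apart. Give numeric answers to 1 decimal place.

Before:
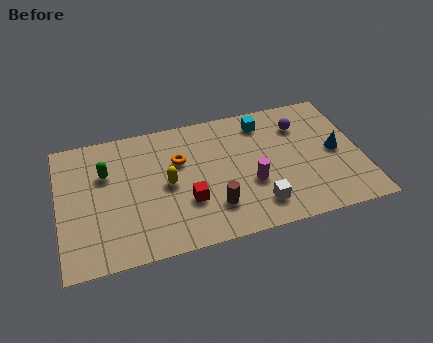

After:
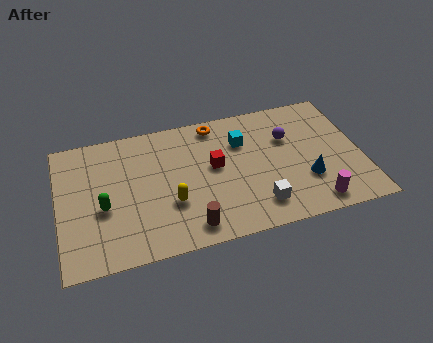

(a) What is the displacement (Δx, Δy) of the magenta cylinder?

(2.6, -1.8)

From the two frames, the magenta cylinder sits at roughly (8.3, 2.8) before and (10.9, 1.0) after.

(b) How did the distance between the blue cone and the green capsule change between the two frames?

-1.3

Before: roughly 10.1 units apart; after: 8.8. That's 1.3 units closer together.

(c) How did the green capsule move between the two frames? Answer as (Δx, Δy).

(-0.2, -1.9)

The green capsule started near (2.1, 5.0) and ended near (1.9, 3.1).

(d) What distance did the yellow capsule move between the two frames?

1.1

The yellow capsule moved from about (4.7, 3.7) to (4.8, 2.6), a distance of √(0.1² + 1.1²) ≈ 1.1.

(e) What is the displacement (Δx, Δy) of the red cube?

(1.3, 1.7)

The red cube was at about (5.5, 2.5) and moved to about (6.8, 4.2).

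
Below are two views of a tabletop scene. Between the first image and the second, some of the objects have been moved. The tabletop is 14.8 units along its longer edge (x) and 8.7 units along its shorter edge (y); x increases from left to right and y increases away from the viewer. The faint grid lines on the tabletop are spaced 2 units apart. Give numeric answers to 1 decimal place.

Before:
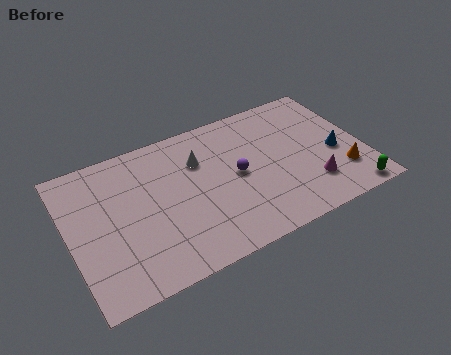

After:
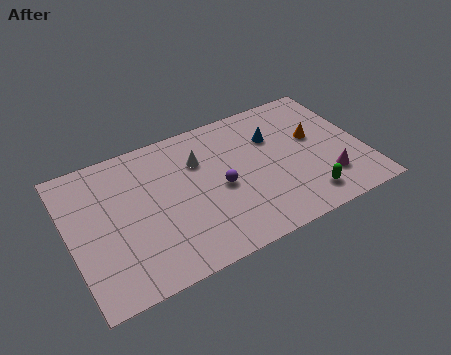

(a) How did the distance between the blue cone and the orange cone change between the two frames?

+0.8

Before: roughly 1.4 units apart; after: 2.2. That's 0.8 units further apart.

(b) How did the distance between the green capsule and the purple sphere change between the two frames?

-1.7

They were about 6.4 units apart before and 4.7 after — 1.7 units closer together.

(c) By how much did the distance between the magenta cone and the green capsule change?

-0.9

They were about 2.3 units apart before and 1.4 after — 0.9 units closer together.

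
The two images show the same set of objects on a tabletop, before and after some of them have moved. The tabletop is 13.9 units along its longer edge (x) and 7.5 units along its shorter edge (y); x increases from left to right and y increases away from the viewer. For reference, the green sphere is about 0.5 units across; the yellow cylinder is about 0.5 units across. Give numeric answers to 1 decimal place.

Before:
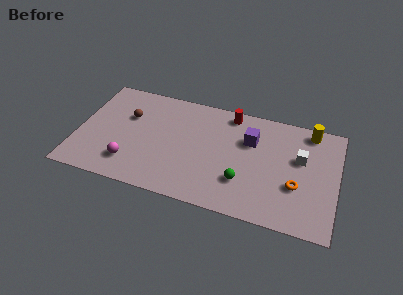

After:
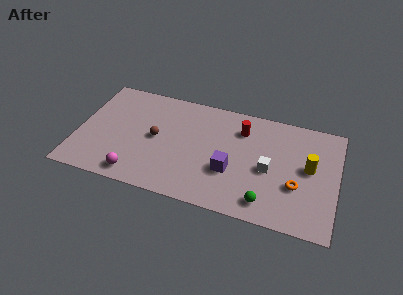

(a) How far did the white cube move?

2.0

The white cube moved from about (11.9, 4.6) to (10.3, 3.4), a distance of √(1.6² + 1.2²) ≈ 2.0.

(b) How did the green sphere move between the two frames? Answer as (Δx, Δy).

(1.3, -1.0)

The green sphere started near (9.0, 2.2) and ended near (10.3, 1.2).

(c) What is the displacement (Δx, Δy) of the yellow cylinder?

(0.1, -2.5)

The yellow cylinder started near (12.3, 6.6) and ended near (12.4, 4.1).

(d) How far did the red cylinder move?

1.1

The red cylinder moved from about (8.0, 6.6) to (8.7, 5.7), a distance of √(0.7² + 0.9²) ≈ 1.1.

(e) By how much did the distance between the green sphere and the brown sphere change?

-0.3

Before: roughly 6.9 units apart; after: 6.6. That's 0.3 units closer together.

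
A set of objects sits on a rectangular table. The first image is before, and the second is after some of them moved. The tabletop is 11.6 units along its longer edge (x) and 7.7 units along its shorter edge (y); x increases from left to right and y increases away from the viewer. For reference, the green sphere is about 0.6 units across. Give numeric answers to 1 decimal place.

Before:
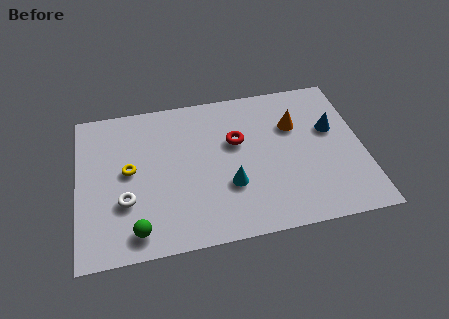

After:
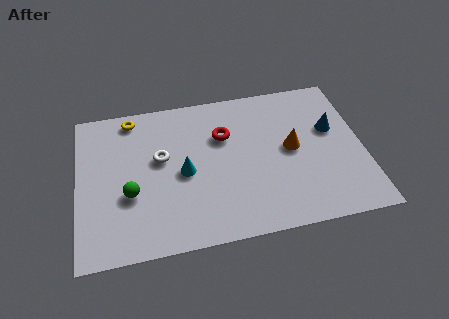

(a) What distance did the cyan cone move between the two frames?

2.1

From (6.1, 2.6) to (4.3, 3.6), the cyan cone covered √(1.8² + 1.0²) ≈ 2.1 units.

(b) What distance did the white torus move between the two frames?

2.4

From (1.9, 2.6) to (3.4, 4.5), the white torus covered √(1.5² + 1.9²) ≈ 2.4 units.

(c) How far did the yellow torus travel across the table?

2.7

The yellow torus moved from about (2.1, 4.1) to (2.3, 6.8), a distance of √(0.2² + 2.7²) ≈ 2.7.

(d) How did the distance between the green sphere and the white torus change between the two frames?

+0.5

The distance was about 1.6 in the first image and 2.1 in the second, so they moved 0.5 units further apart.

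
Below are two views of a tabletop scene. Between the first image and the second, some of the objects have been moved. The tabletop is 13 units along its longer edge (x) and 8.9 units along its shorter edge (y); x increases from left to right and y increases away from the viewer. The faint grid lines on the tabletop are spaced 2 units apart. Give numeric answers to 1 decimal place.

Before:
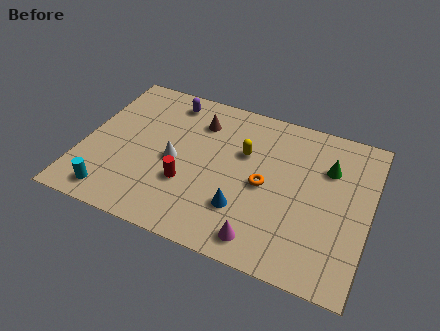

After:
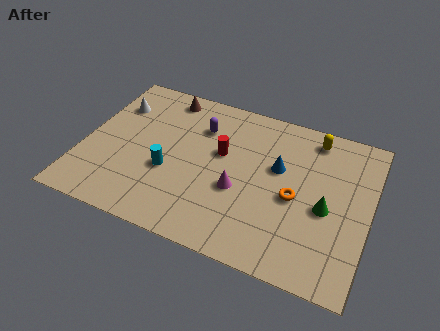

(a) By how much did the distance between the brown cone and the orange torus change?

+3.2

The distance was about 4.2 in the first image and 7.4 in the second, so they moved 3.2 units further apart.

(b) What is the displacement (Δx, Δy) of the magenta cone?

(-1.3, 2.3)

The magenta cone was at about (8.5, 1.2) and moved to about (7.2, 3.5).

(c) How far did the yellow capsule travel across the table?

3.6

From (7.2, 5.7) to (10.2, 7.7), the yellow capsule covered √(3.0² + 2.0²) ≈ 3.6 units.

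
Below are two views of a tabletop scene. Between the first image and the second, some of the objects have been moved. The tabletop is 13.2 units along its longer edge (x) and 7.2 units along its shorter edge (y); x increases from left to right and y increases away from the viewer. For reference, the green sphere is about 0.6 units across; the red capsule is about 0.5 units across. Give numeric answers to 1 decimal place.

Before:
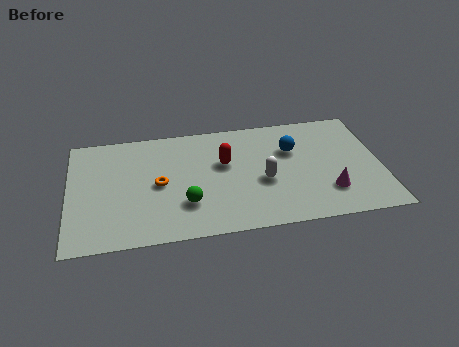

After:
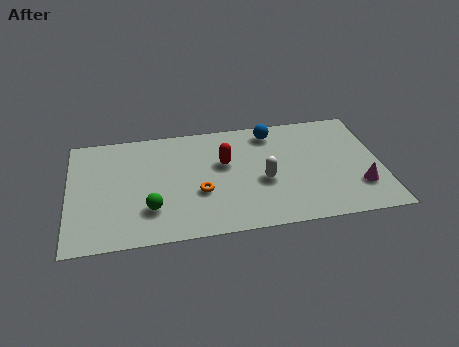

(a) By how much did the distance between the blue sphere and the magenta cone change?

+2.2

They were about 3.2 units apart before and 5.4 after — 2.2 units further apart.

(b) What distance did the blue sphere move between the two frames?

1.5

From (9.5, 4.8) to (8.7, 6.1), the blue sphere covered √(0.8² + 1.3²) ≈ 1.5 units.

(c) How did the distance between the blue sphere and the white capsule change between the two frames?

+0.9

They were about 2.2 units apart before and 3.1 after — 0.9 units further apart.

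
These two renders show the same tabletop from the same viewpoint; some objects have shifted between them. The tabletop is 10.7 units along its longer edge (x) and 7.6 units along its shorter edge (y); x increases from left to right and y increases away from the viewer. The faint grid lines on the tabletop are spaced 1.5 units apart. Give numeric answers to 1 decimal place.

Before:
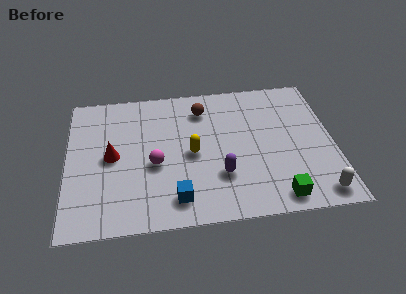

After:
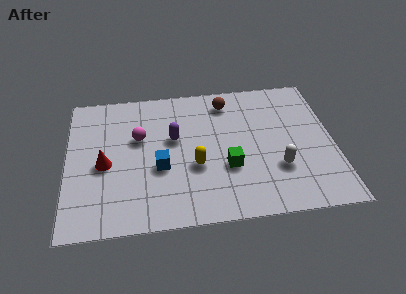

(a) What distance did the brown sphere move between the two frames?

1.0

From (5.5, 6.0) to (6.5, 6.3), the brown sphere covered √(1.0² + 0.3²) ≈ 1.0 units.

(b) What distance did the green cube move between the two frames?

2.6

The green cube was near (8.3, 0.9) before and (6.4, 2.7) after, so it travelled √(1.9² + 1.8²) ≈ 2.6 units.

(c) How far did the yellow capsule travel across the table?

0.7

The yellow capsule moved from about (5.0, 3.6) to (5.1, 2.9), a distance of √(0.1² + 0.7²) ≈ 0.7.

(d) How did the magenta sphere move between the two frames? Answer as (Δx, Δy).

(-0.6, 1.5)

The magenta sphere started near (3.5, 3.2) and ended near (2.9, 4.7).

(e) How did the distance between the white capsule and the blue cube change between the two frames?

-0.9

They were about 5.6 units apart before and 4.7 after — 0.9 units closer together.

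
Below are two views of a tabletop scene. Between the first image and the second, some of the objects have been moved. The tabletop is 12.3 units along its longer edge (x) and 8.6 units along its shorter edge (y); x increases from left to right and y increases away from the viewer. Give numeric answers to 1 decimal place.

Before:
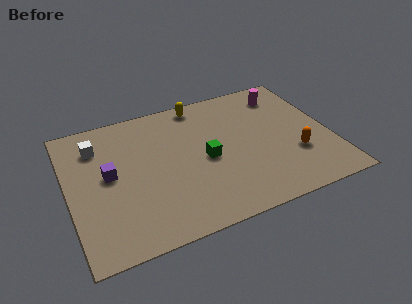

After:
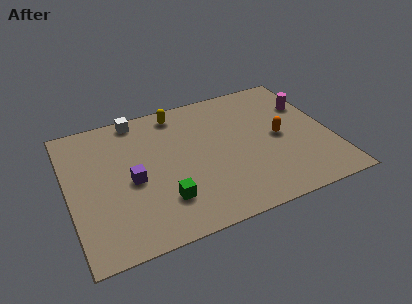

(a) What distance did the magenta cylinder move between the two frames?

1.5

From (10.5, 7.0) to (11.5, 5.9), the magenta cylinder covered √(1.0² + 1.1²) ≈ 1.5 units.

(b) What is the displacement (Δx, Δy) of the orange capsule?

(-0.6, 1.4)

The orange capsule was at about (10.5, 2.8) and moved to about (9.9, 4.2).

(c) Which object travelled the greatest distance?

the green cube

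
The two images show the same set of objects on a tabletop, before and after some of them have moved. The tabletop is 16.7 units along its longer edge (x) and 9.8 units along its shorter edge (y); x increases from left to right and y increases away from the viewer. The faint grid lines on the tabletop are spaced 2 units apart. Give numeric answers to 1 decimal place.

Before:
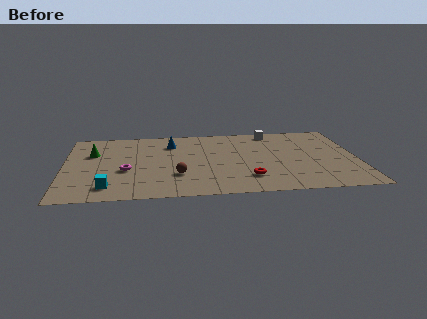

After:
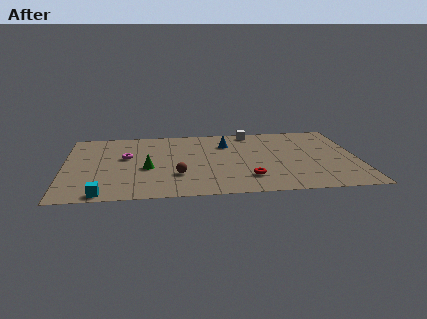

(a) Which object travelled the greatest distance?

the green cone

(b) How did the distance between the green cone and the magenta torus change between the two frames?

-1.1

They were about 3.2 units apart before and 2.1 after — 1.1 units closer together.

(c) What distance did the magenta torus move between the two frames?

1.9

The magenta torus moved from about (3.5, 3.9) to (3.5, 5.8), a distance of √(0.0² + 1.9²) ≈ 1.9.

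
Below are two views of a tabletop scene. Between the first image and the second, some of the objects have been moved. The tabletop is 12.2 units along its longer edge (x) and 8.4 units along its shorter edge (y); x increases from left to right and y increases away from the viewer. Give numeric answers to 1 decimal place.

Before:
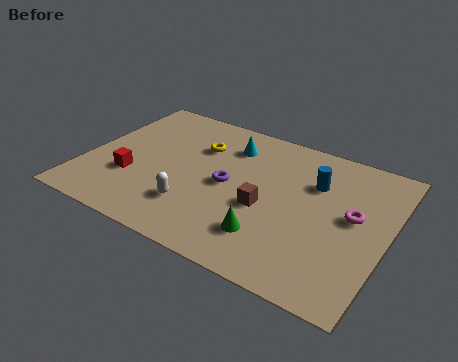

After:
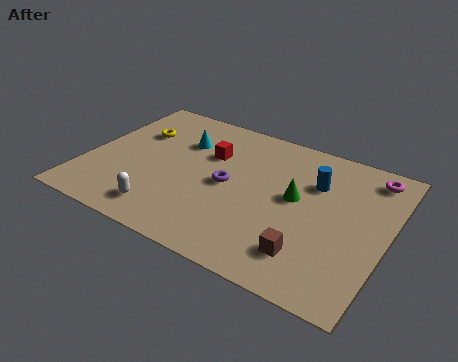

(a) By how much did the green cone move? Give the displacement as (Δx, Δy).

(0.7, 2.6)

The green cone was at about (7.8, 2.0) and moved to about (8.5, 4.6).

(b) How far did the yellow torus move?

2.6

The yellow torus moved from about (4.3, 5.9) to (1.7, 5.7), a distance of √(2.6² + 0.2²) ≈ 2.6.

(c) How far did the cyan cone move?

2.0

From (5.5, 6.5) to (3.6, 5.9), the cyan cone covered √(1.9² + 0.6²) ≈ 2.0 units.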